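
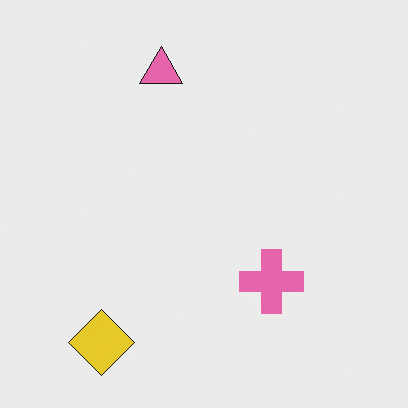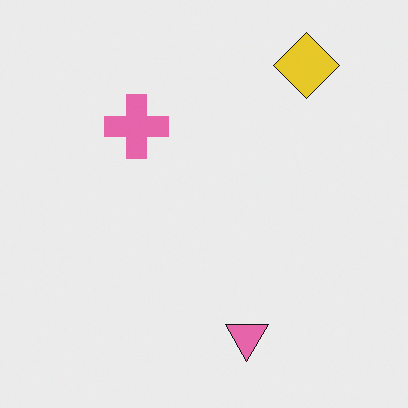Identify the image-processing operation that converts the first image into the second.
This is the original image rotated 180°.

The yellow diamond sits in the bottom-left of the first image and the top-right of the second — consistent with a whole-image 180° rotation.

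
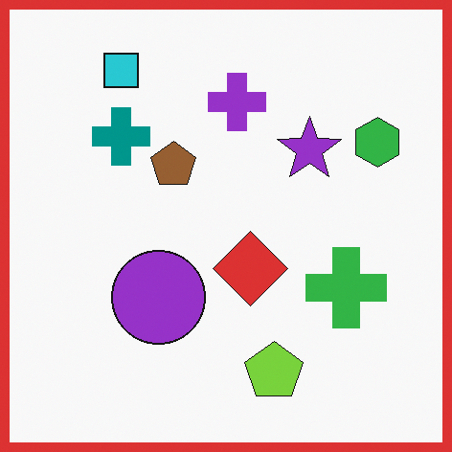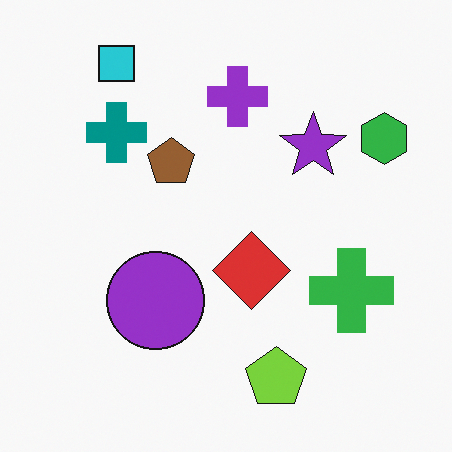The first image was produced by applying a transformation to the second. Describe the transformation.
The first image is the second framed with a red border.

A solid red frame runs around the edge of the first image, with the content slightly shrunk inside it.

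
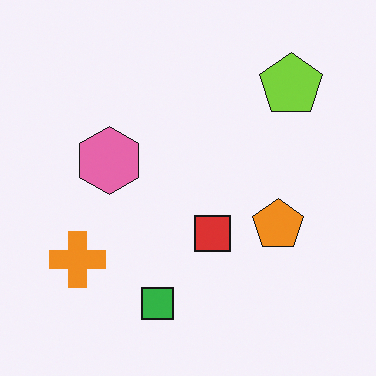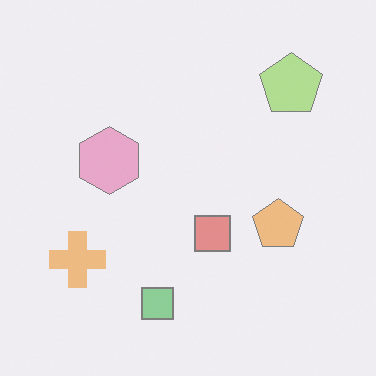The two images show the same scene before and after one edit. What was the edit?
This is the original image washed out (contrast reduced).

Tones are pushed toward mid-grey across the whole image — a global contrast change.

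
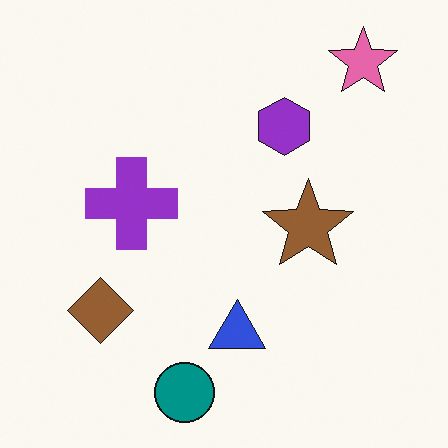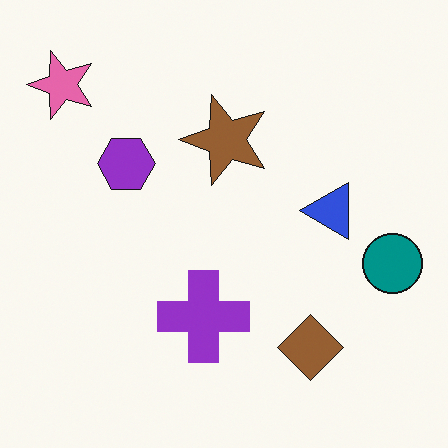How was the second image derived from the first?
The transformation is: rotated 90° counter-clockwise.

The pink star sits in the top-right of the first image and the top-left of the second — consistent with a whole-image 90° counter-clockwise rotation.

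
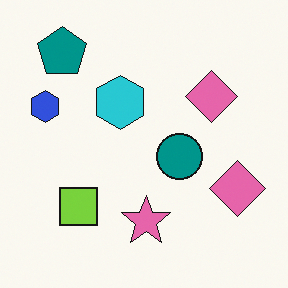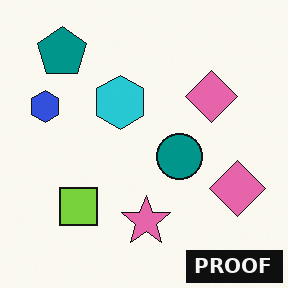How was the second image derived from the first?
The image was watermarked with the text "PROOF" in the lower-right corner.

A dark label reading "PROOF" appears in the lower-right corner.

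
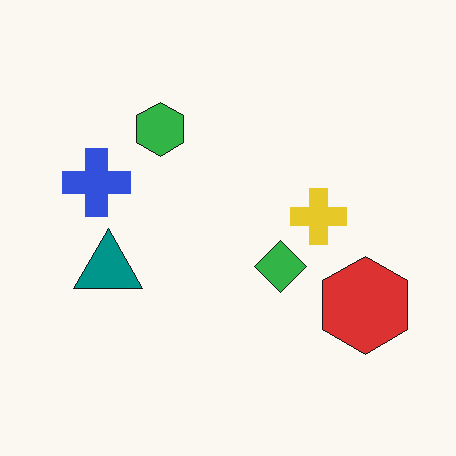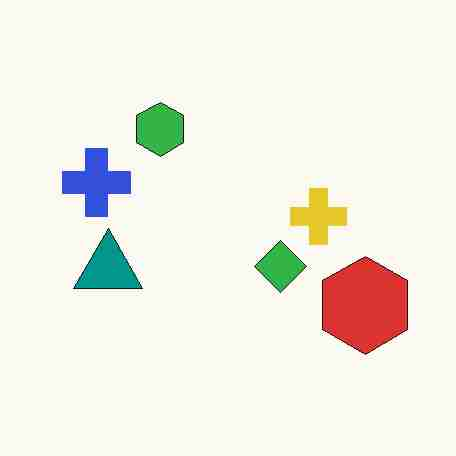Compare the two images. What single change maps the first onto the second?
This is the original image heavily JPEG-compressed with obvious blocking artifacts.

Blocky 8×8 compression artifacts appear around shape edges and the flat background shows ringing — characteristic JPEG degradation.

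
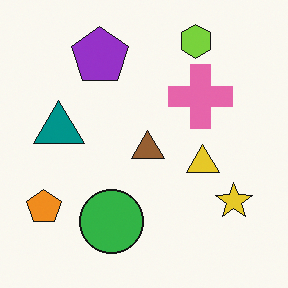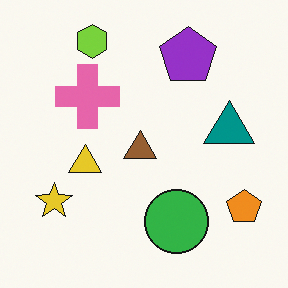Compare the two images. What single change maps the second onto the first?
The transformation is: flipped horizontally (left ↔ right).

The orange pentagon is in the bottom-right of the second image and the bottom-left of the first — shapes on opposite sides of the vertical midline have swapped in a mirror flip.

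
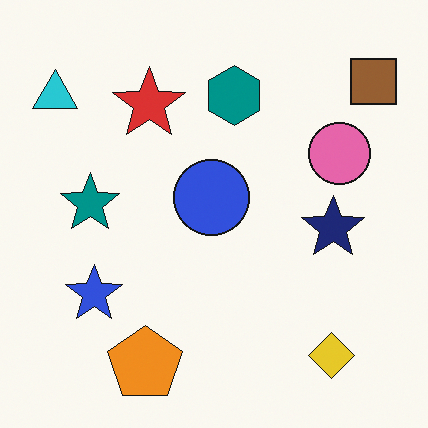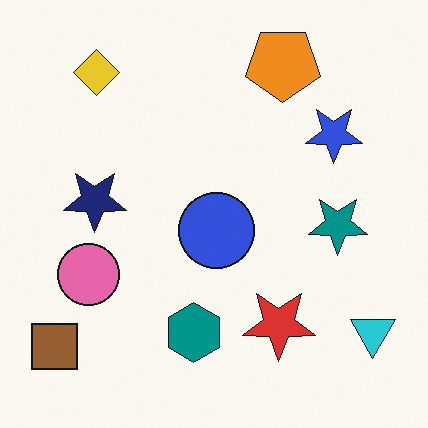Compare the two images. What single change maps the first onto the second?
The second image is the first rotated 180°.

The brown square sits in the top-right of the first image and the bottom-left of the second — consistent with a whole-image 180° rotation.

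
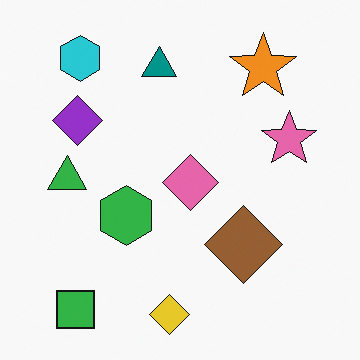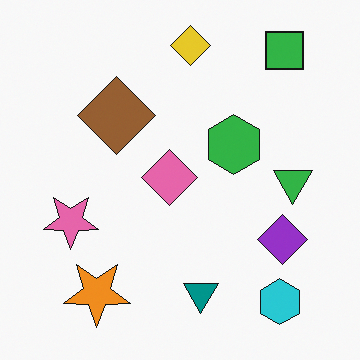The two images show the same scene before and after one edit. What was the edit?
This is the original image rotated 180°.

The green square sits in the bottom-left of the first image and the top-right of the second — consistent with a whole-image 180° rotation.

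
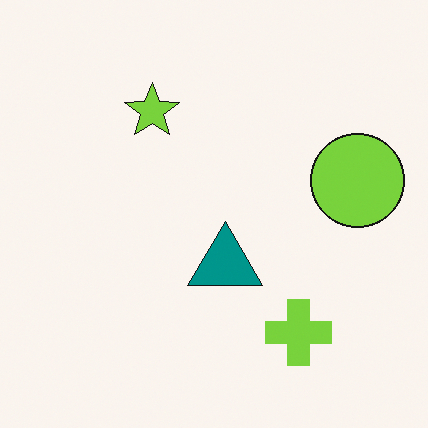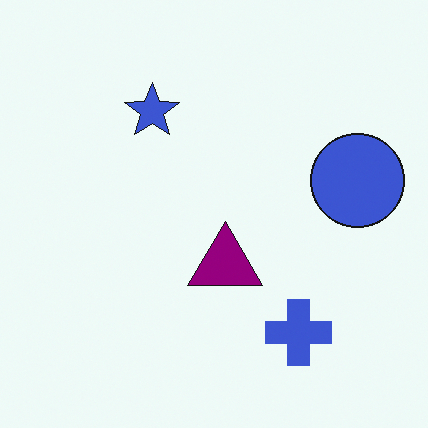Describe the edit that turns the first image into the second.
The transformation is: hue-shifted by a moderate amount.

Every shape's color has rotated by the same amount around the hue wheel — a uniform hue shift.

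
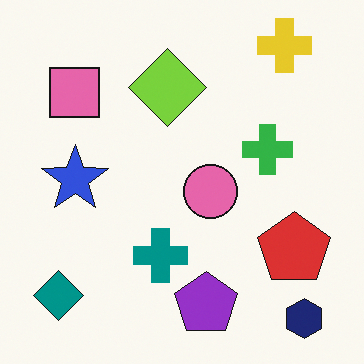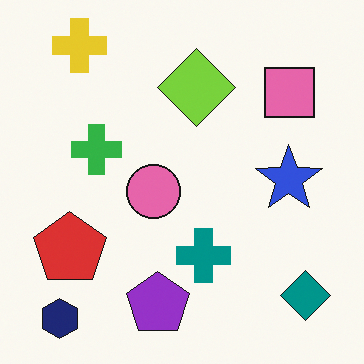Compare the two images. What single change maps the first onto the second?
The transformation is: flipped horizontally (left ↔ right).

The teal diamond is in the bottom-left of the first image and the bottom-right of the second — shapes on opposite sides of the vertical midline have swapped in a mirror flip.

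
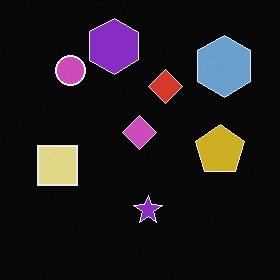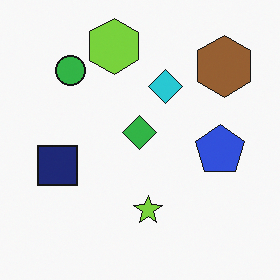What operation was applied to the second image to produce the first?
The transformation is: color-inverted (negative).

The light background has become dark and every shape's color is its complement — a photographic negative.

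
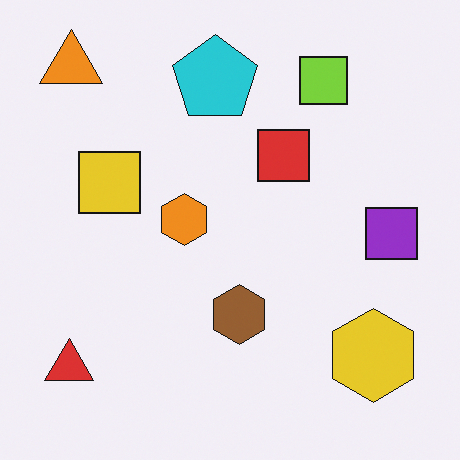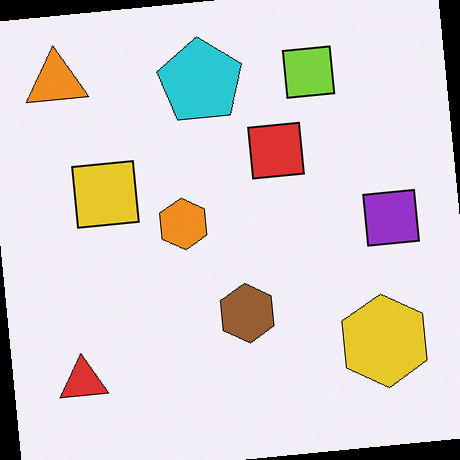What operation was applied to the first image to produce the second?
Rotated counter-clockwise by a small amount.

Every shape is tilted by the same angle and the image corners show triangular fill wedges — a whole-image rotation by a non-right angle.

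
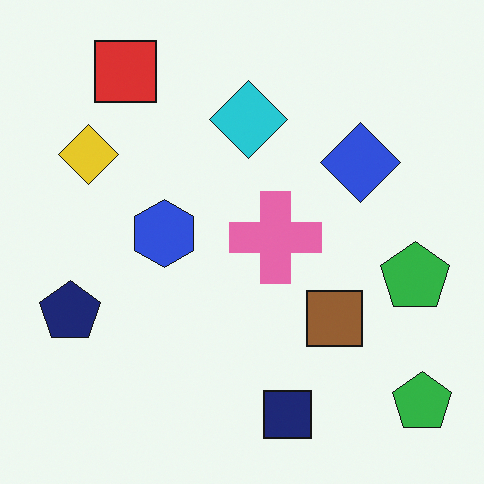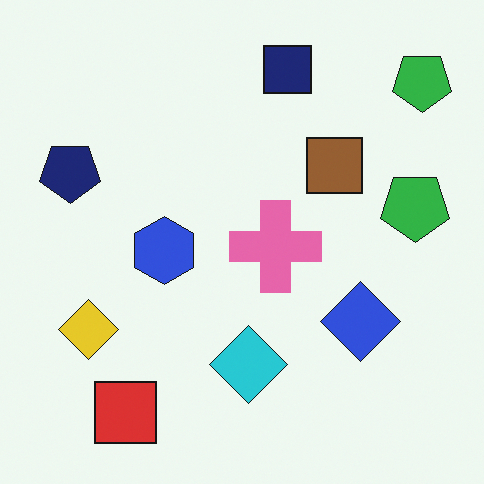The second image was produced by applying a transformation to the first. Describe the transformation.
This is the original image flipped vertically (top ↔ bottom).

The navy square is in the bottom of the first image and the top of the second — shapes on opposite sides of the horizontal midline have swapped in a mirror flip.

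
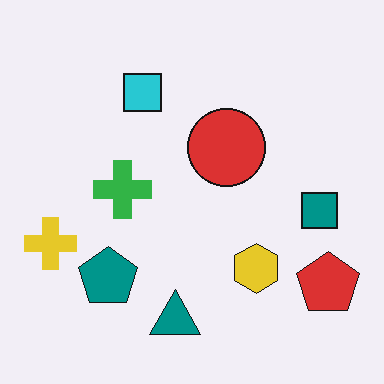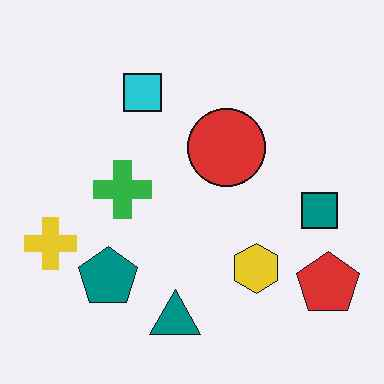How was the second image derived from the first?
The image was JPEG-compressed with visible artifacts.

Blocky 8×8 compression artifacts appear around shape edges and the flat background shows ringing — characteristic JPEG degradation.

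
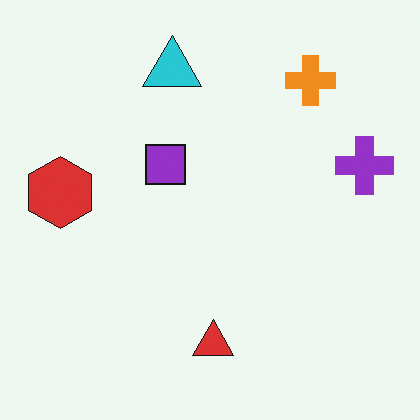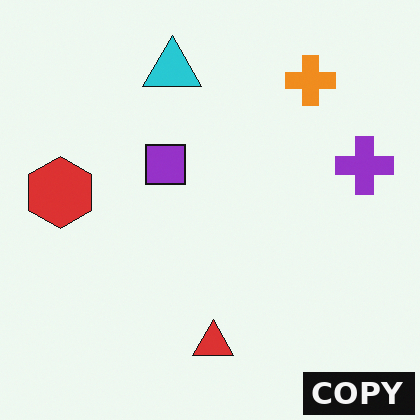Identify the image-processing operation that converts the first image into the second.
The second image is the first watermarked with the text "COPY" in the lower-right corner.

A dark label reading "COPY" appears in the lower-right corner.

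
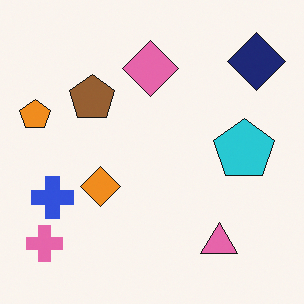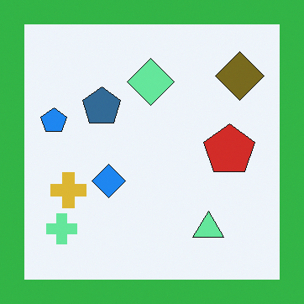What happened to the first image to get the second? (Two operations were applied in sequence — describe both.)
Hue-shifted through roughly half the color wheel, then framed with a green border.

Every shape's color has rotated by the same amount around the hue wheel — a uniform hue shift. A solid green frame runs around the edge of the second image, with the content slightly shrunk inside it.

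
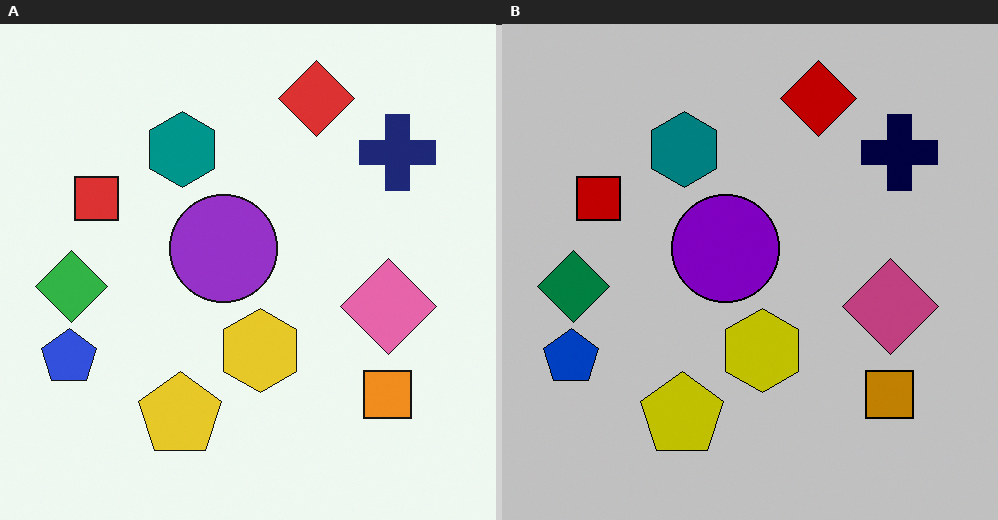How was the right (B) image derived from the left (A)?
The image was aggressively posterized.

Each flat color has snapped to a coarser quantized level — most visibly, the near-white background has dropped to a flat grey.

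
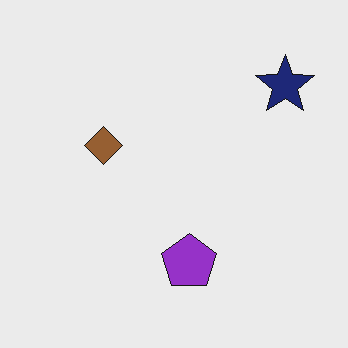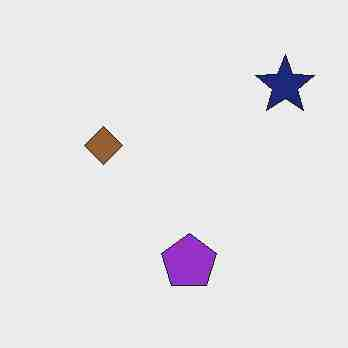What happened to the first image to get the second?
Heavily JPEG-compressed with obvious blocking artifacts.

Blocky 8×8 compression artifacts appear around shape edges and the flat background shows ringing — characteristic JPEG degradation.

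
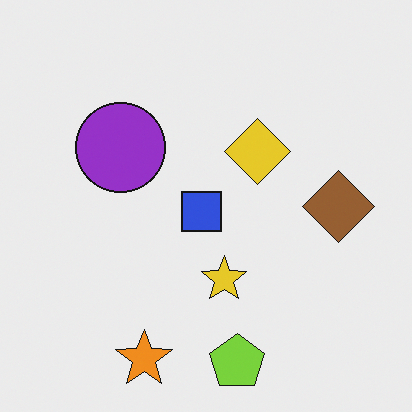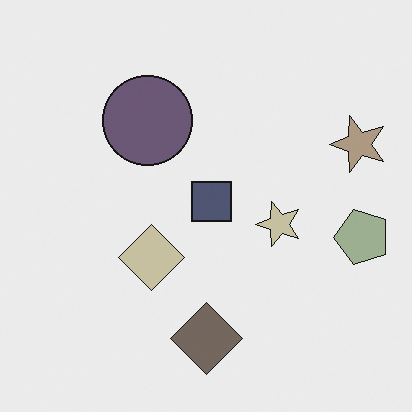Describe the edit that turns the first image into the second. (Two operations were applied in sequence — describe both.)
The image was made much more muted (saturation change), then transposed (reflected across the top-left ↔ bottom-right diagonal).

All colors are more muted and greyish — a global saturation change. Shapes have swapped their row and column positions — what was in the top-right is now in the bottom-left — a diagonal reflection.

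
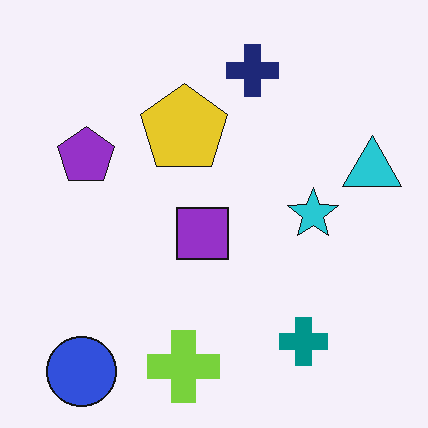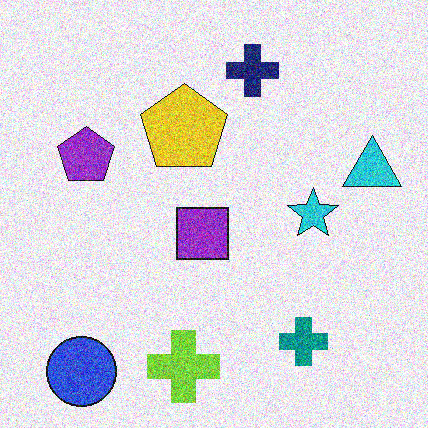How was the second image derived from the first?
Degraded with heavy additive noise.

Random speckle covers the whole image, including the flat background.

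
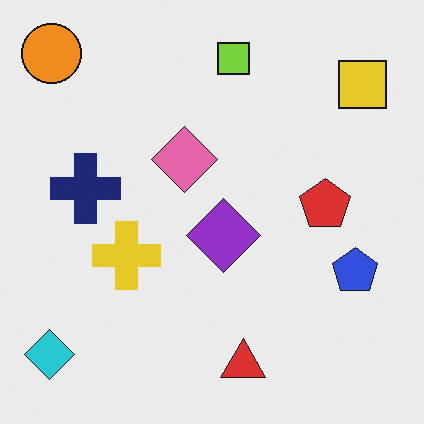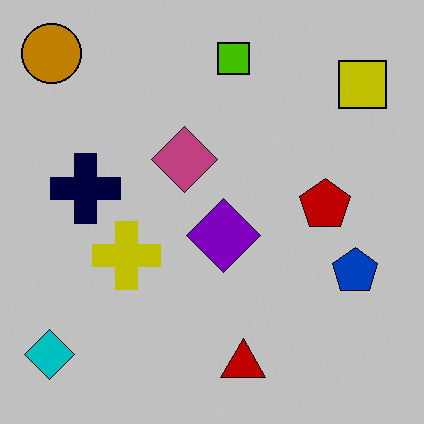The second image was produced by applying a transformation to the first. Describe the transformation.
The transformation is: heavily posterized to just a handful of flat colors.

Each flat color has snapped to a coarser quantized level — most visibly, the near-white background has dropped to a flat grey.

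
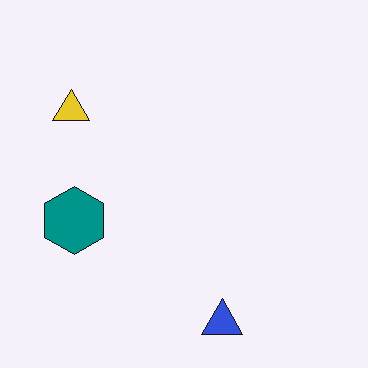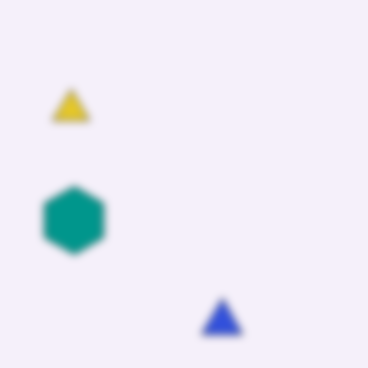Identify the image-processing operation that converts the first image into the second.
Moderately blurred.

Shape edges and outlines are uniformly softened across the whole image.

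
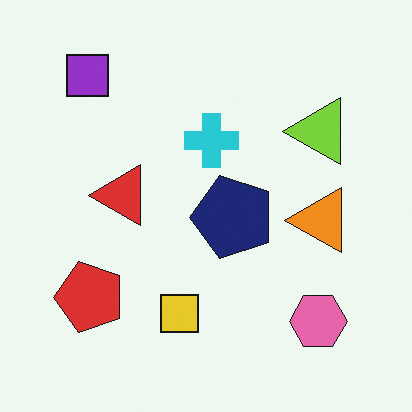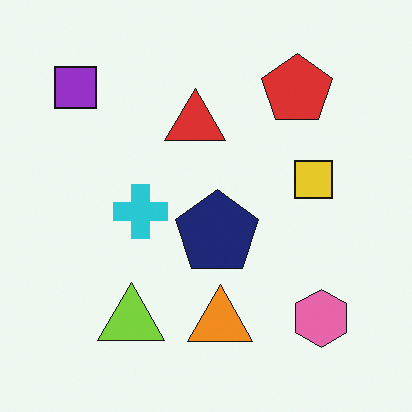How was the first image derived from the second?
Transposed (reflected across the top-left ↔ bottom-right diagonal).

Shapes have swapped their row and column positions — what was in the top-right is now in the bottom-left — a diagonal reflection.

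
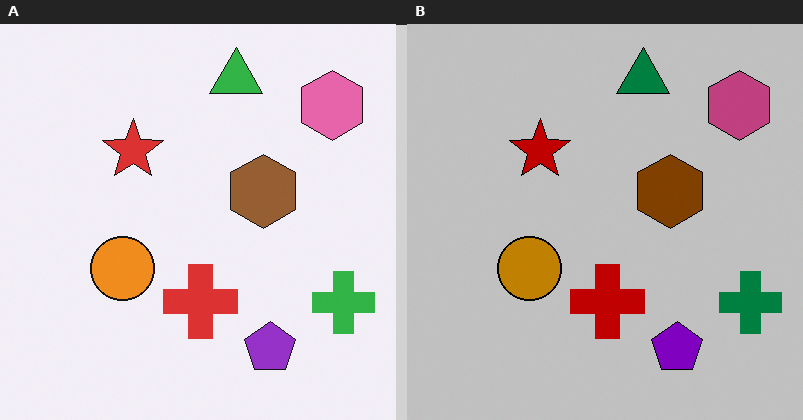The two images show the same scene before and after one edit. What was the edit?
The transformation is: heavily posterized to just a handful of flat colors.

Each flat color has snapped to a coarser quantized level — most visibly, the near-white background has dropped to a flat grey.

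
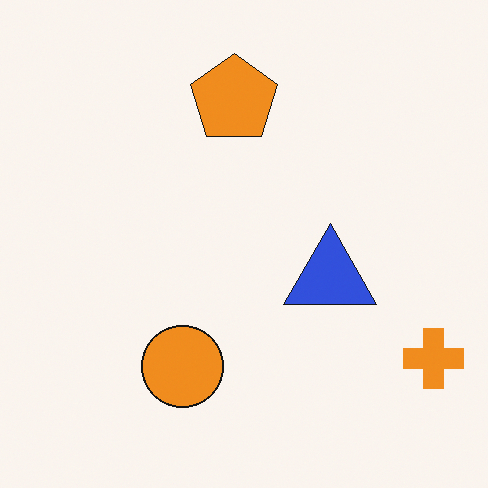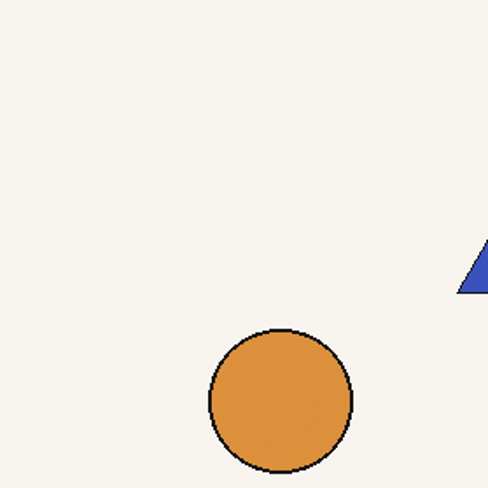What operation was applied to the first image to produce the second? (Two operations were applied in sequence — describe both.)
The second image is the first cropped tightly and scaled back up, then slightly desaturated.

The visible shapes are larger and the field of view is narrower; shapes near the original edges may be partly or wholly outside the frame — a crop-and-rescale. All colors are more muted and greyish — a global saturation change.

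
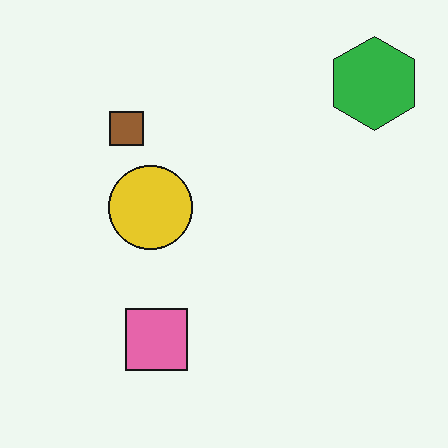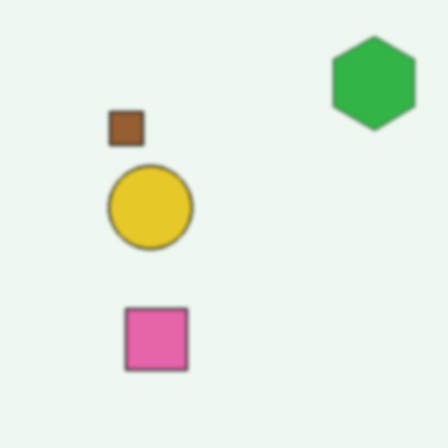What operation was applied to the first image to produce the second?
The transformation is: slightly softened.

Shape edges and outlines are uniformly softened across the whole image.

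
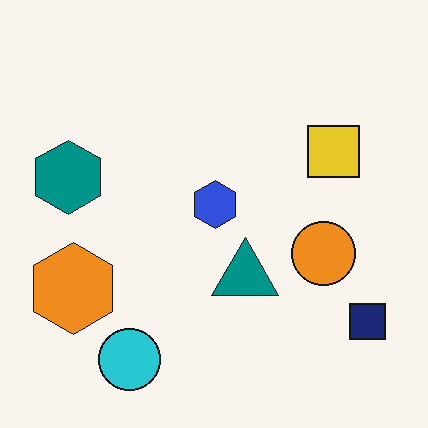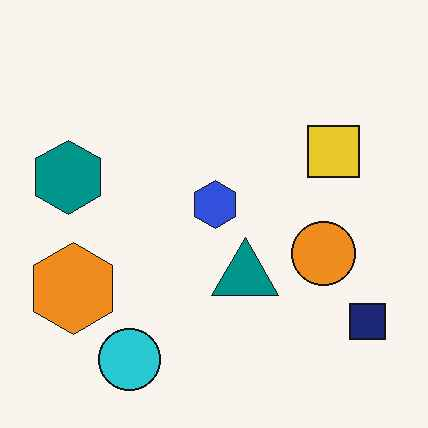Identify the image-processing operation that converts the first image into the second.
The second image is the first JPEG-compressed with visible artifacts.

Blocky 8×8 compression artifacts appear around shape edges and the flat background shows ringing — characteristic JPEG degradation.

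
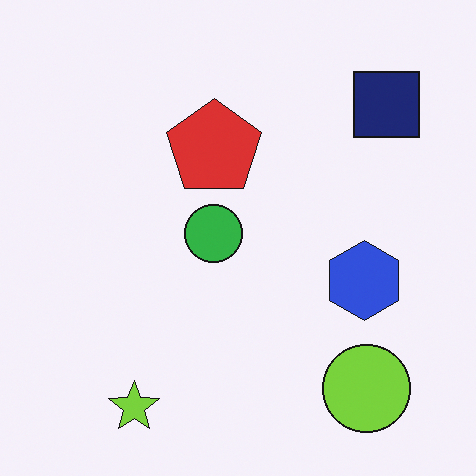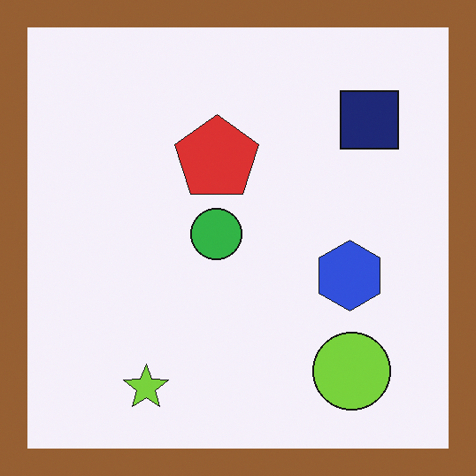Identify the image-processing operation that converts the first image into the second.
Framed with a brown border.

A solid brown frame runs around the edge of the second image, with the content slightly shrunk inside it.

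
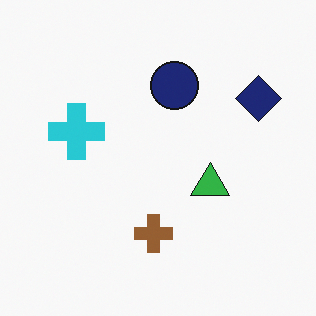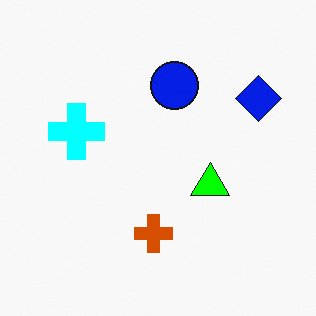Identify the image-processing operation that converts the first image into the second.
It was heavily oversaturated.

All colors are more vivid — a global saturation change.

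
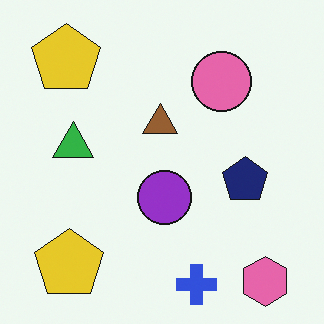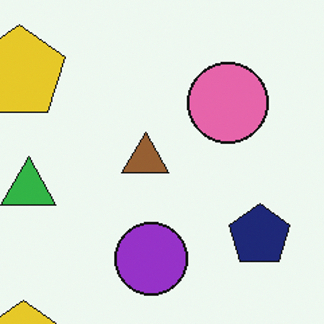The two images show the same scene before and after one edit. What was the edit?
The transformation is: cropped slightly and scaled back up.

The visible shapes are larger and the field of view is narrower; shapes near the original edges may be partly or wholly outside the frame — a crop-and-rescale.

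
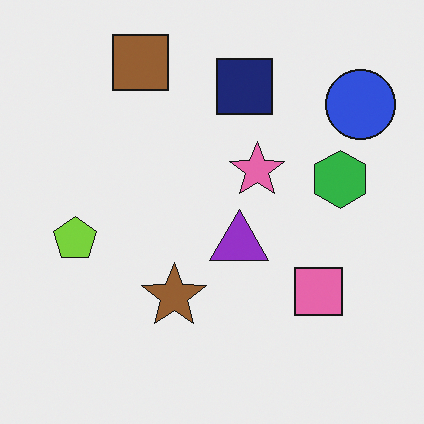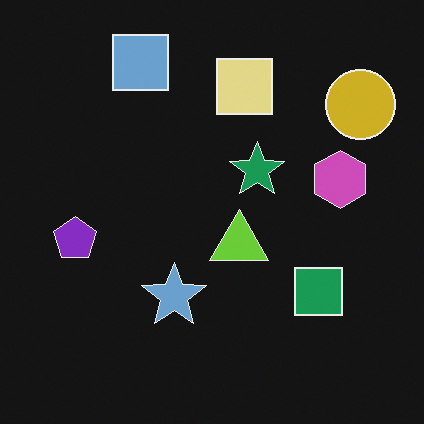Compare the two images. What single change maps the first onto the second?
Color-inverted (negative).

The light background has become dark and every shape's color is its complement — a photographic negative.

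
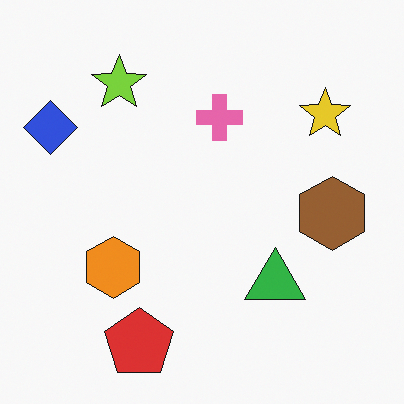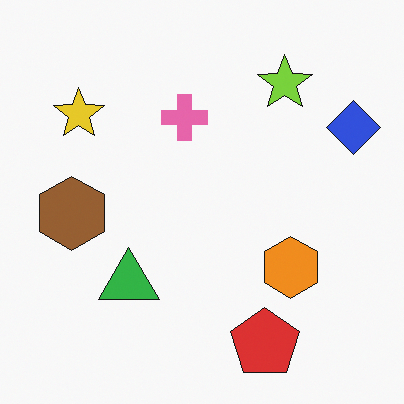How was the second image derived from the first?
It was flipped horizontally (left ↔ right).

The blue diamond is in the top-left of the first image and the top-right of the second — shapes on opposite sides of the vertical midline have swapped in a mirror flip.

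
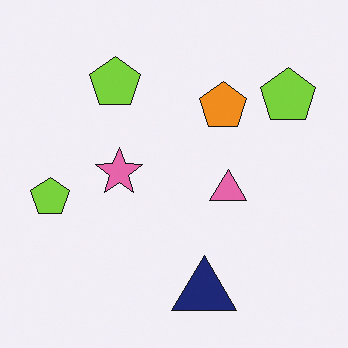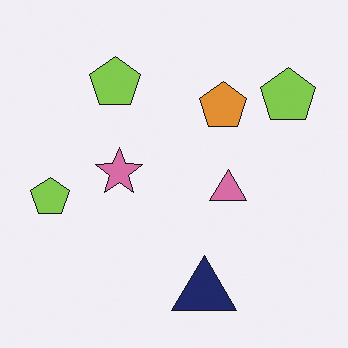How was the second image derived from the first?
The image was slightly desaturated.

All colors are more muted and greyish — a global saturation change.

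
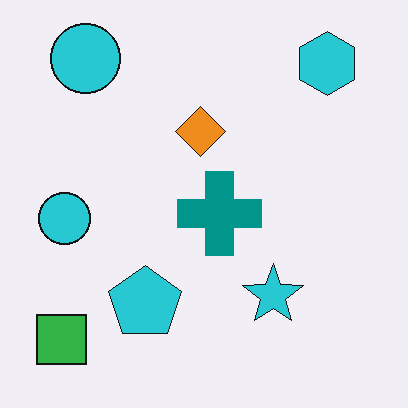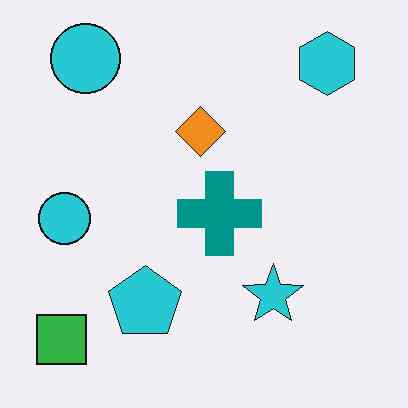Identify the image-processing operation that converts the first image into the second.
It was given moderate JPEG compression.

Blocky 8×8 compression artifacts appear around shape edges and the flat background shows ringing — characteristic JPEG degradation.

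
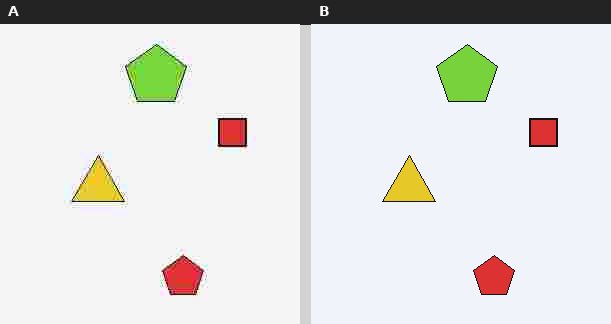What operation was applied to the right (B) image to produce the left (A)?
The left (A) image is the right (B) degraded with heavy JPEG compression.

Blocky 8×8 compression artifacts appear around shape edges and the flat background shows ringing — characteristic JPEG degradation.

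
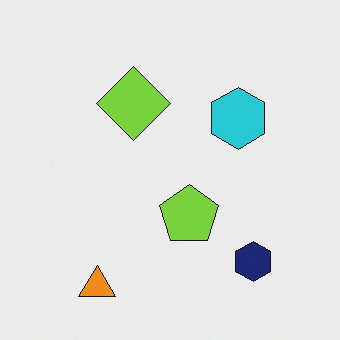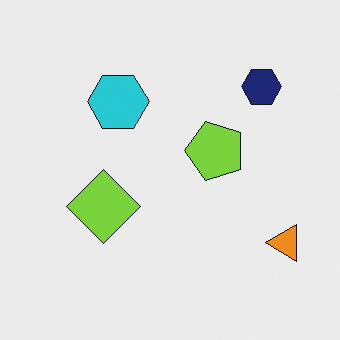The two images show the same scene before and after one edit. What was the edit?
This is the original image rotated 90° counter-clockwise.

The orange triangle sits in the bottom-left of the first image and the bottom-right of the second — consistent with a whole-image 90° counter-clockwise rotation.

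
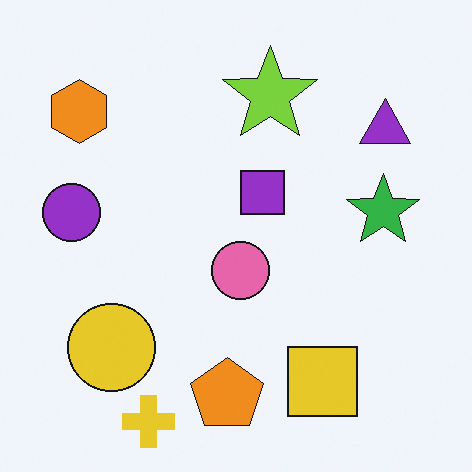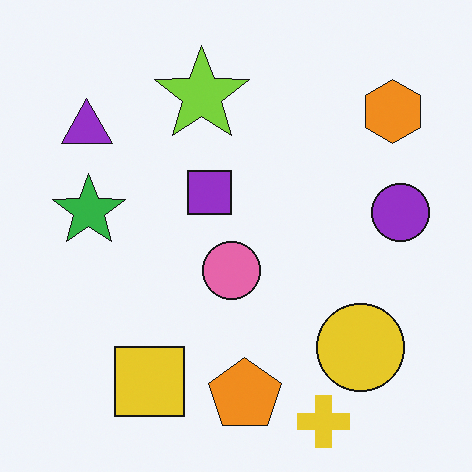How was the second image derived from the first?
This is the original image flipped horizontally (left ↔ right).

The purple circle is in the left of the first image and the right of the second — shapes on opposite sides of the vertical midline have swapped in a mirror flip.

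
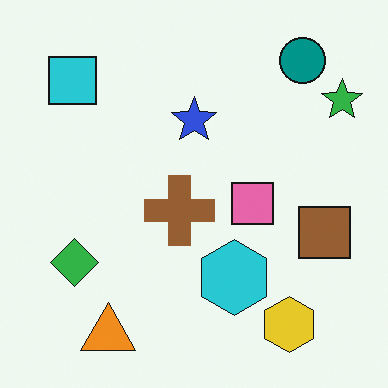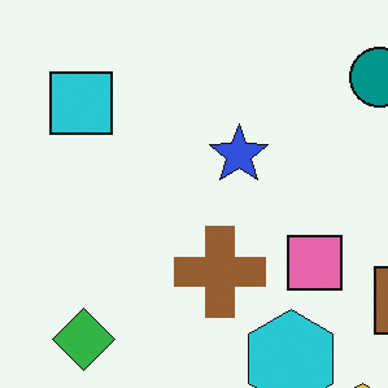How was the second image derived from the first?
Cropped slightly and scaled back up.

The visible shapes are larger and the field of view is narrower; shapes near the original edges may be partly or wholly outside the frame — a crop-and-rescale.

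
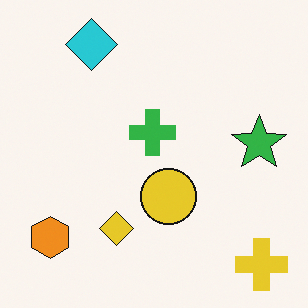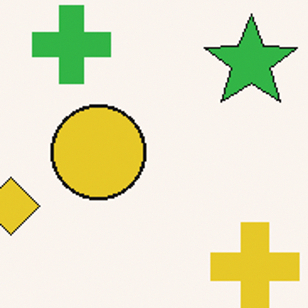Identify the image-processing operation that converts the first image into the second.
Cropped tightly and scaled back up.

The visible shapes are larger and the field of view is narrower; shapes near the original edges may be partly or wholly outside the frame — a crop-and-rescale.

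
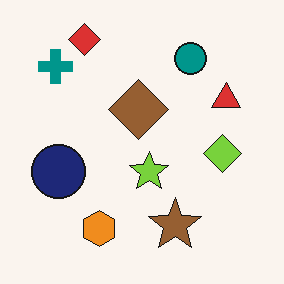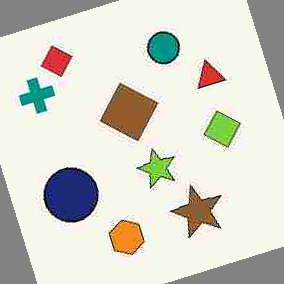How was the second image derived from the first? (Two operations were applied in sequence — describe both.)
The second image is the first degraded with heavy JPEG compression, then rotated counter-clockwise by a moderate amount.

Blocky 8×8 compression artifacts appear around shape edges and the flat background shows ringing — characteristic JPEG degradation. Every shape is tilted by the same angle and the image corners show triangular fill wedges — a whole-image rotation by a non-right angle.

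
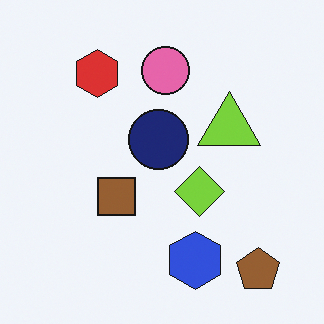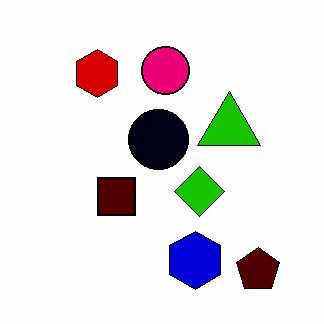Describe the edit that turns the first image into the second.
The second image is the first given much higher contrast.

Tones are pushed away from mid-grey across the whole image — a global contrast change.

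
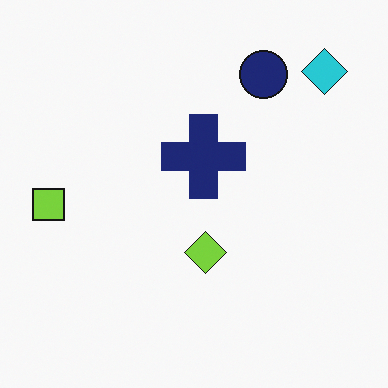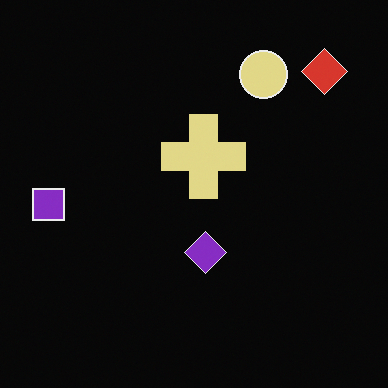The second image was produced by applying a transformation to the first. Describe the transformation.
The second image is the first color-inverted (negative).

The light background has become dark and every shape's color is its complement — a photographic negative.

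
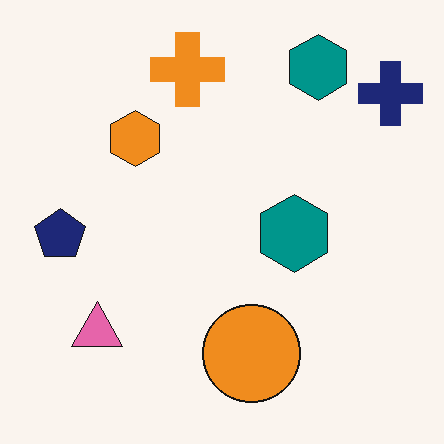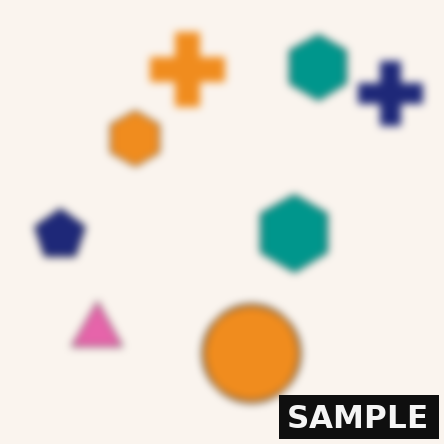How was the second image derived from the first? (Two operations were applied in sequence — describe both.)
The image was moderately blurred, then watermarked with the text "SAMPLE" in the lower-right corner.

Shape edges and outlines are uniformly softened across the whole image. A dark label reading "SAMPLE" appears in the lower-right corner.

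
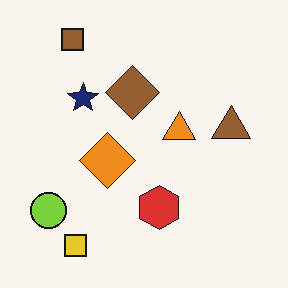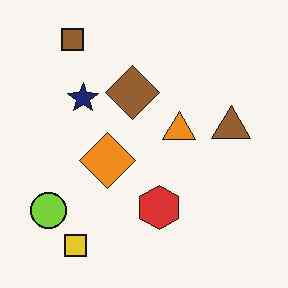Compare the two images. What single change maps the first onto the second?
The second image is the first JPEG-compressed with visible artifacts.

Blocky 8×8 compression artifacts appear around shape edges and the flat background shows ringing — characteristic JPEG degradation.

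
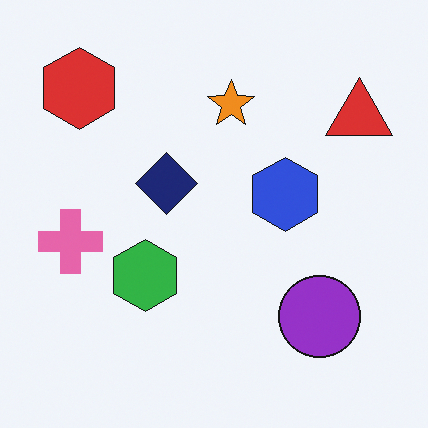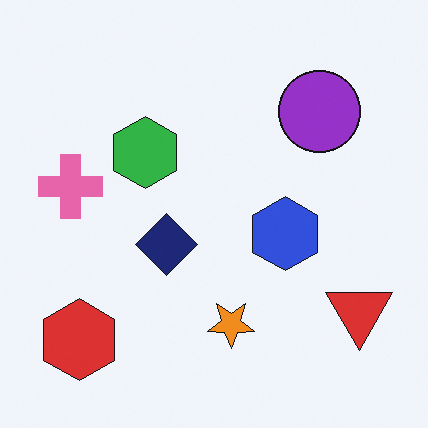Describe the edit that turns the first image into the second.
The image was flipped vertically (top ↔ bottom).

The red hexagon is in the top-left of the first image and the bottom-left of the second — shapes on opposite sides of the horizontal midline have swapped in a mirror flip.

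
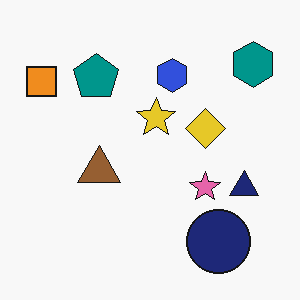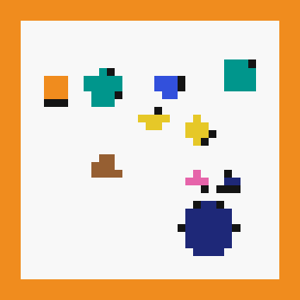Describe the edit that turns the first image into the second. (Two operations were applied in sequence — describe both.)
The second image is the first heavily pixelated into large blocks, then framed with a orange border.

Shapes are reduced to large square blocks; fine edges and outlines are lost — a downscale-then-upscale (mosaic) effect. A solid orange frame runs around the edge of the second image, with the content slightly shrunk inside it.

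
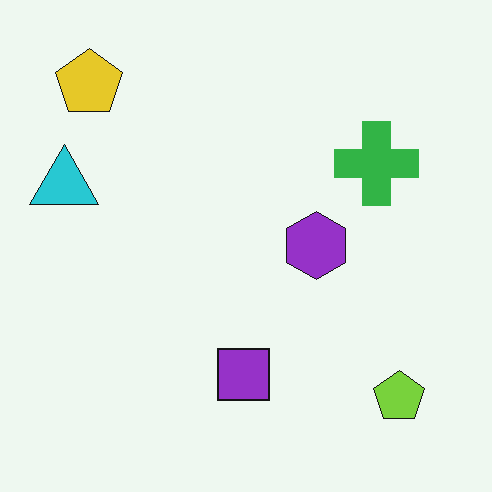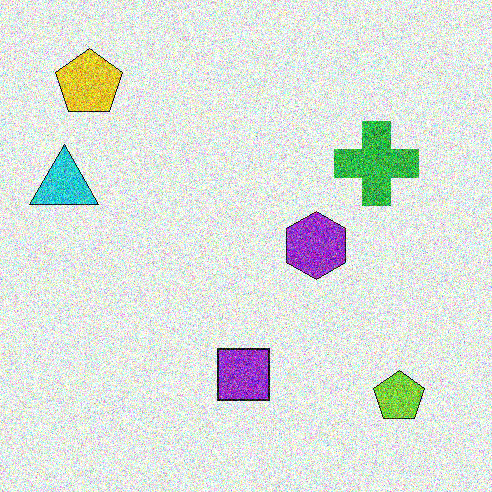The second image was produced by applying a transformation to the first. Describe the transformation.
It was degraded with heavy additive noise.

Random speckle covers the whole image, including the flat background.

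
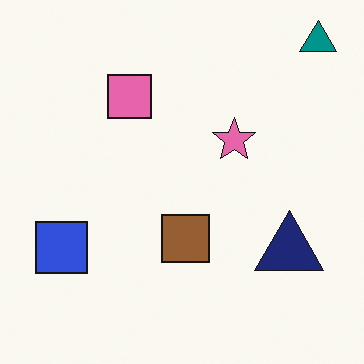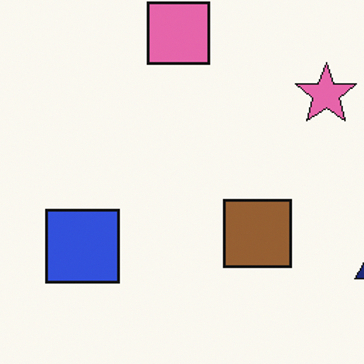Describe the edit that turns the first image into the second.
The image was cropped slightly and scaled back up.

The visible shapes are larger and the field of view is narrower; shapes near the original edges may be partly or wholly outside the frame — a crop-and-rescale.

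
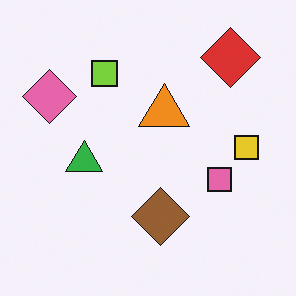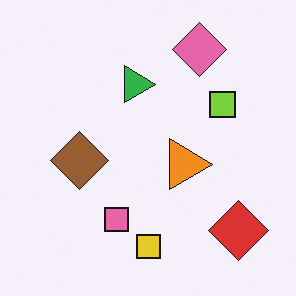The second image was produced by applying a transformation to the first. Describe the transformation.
This is the original image rotated 90° clockwise.

The red diamond sits in the top-right of the first image and the bottom-right of the second — consistent with a whole-image 90° clockwise rotation.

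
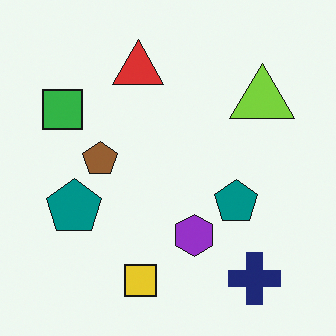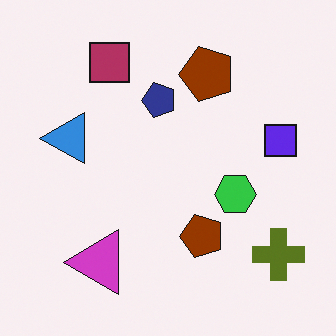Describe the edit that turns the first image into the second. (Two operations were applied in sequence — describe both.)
Hue-shifted through roughly half the color wheel, then transposed (reflected across the top-left ↔ bottom-right diagonal).

Every shape's color has rotated by the same amount around the hue wheel — a uniform hue shift. Shapes have swapped their row and column positions — what was in the top-right is now in the bottom-left — a diagonal reflection.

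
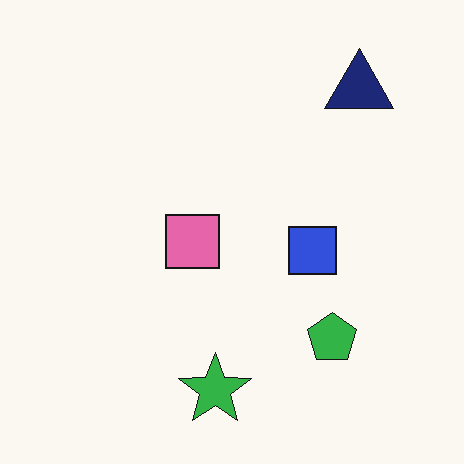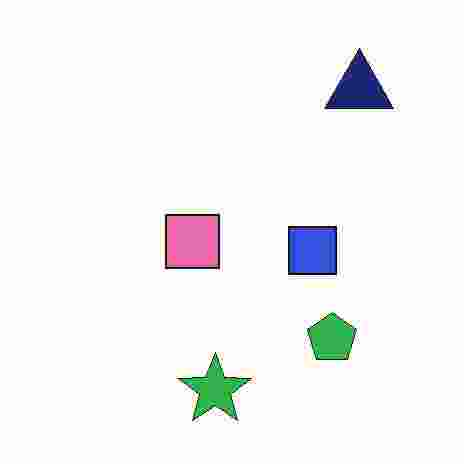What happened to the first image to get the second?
The image was heavily JPEG-compressed with obvious blocking artifacts.

Blocky 8×8 compression artifacts appear around shape edges and the flat background shows ringing — characteristic JPEG degradation.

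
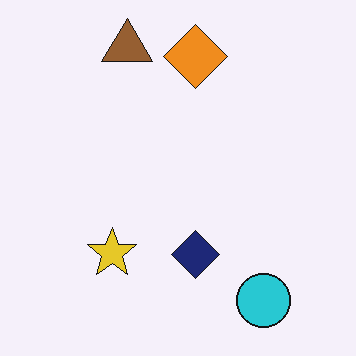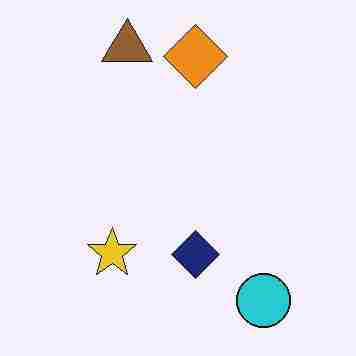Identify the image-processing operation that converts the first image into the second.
It was degraded with heavy JPEG compression.

Blocky 8×8 compression artifacts appear around shape edges and the flat background shows ringing — characteristic JPEG degradation.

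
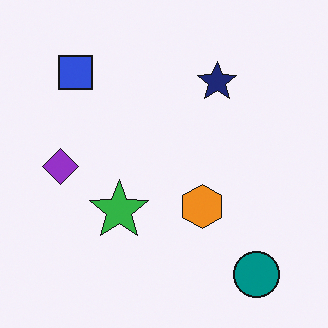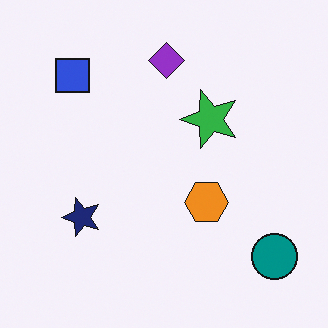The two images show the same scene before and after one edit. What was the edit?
Transposed (reflected across the top-left ↔ bottom-right diagonal).

Shapes have swapped their row and column positions — what was in the top-right is now in the bottom-left — a diagonal reflection.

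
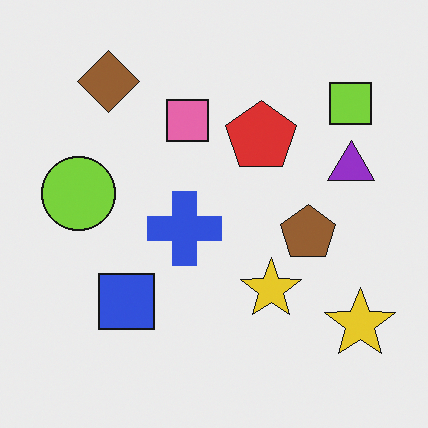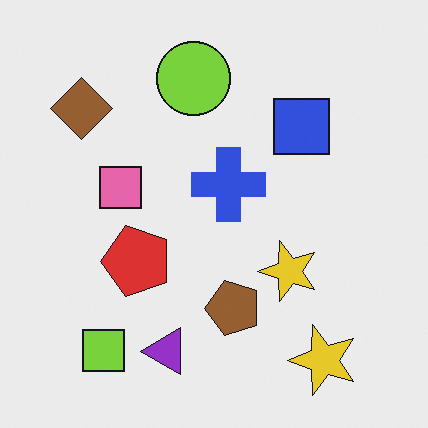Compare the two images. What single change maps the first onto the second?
The transformation is: transposed (reflected across the top-left ↔ bottom-right diagonal).

Shapes have swapped their row and column positions — what was in the top-right is now in the bottom-left — a diagonal reflection.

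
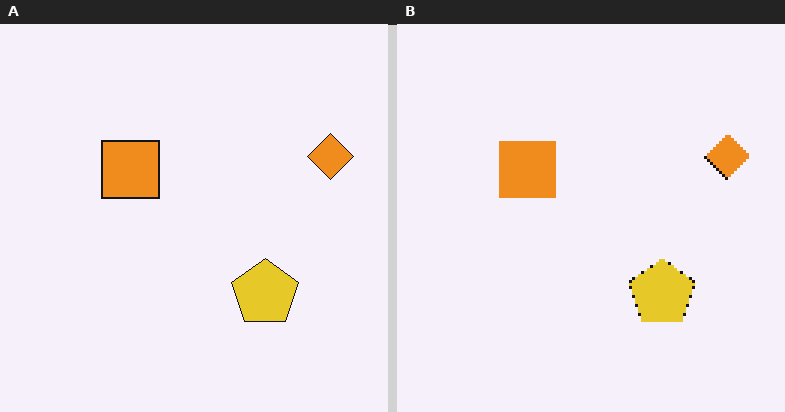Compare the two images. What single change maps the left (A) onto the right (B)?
The right (B) image is the left (A) lightly pixelated (a mild mosaic effect).

Shapes are reduced to large square blocks; fine edges and outlines are lost — a downscale-then-upscale (mosaic) effect.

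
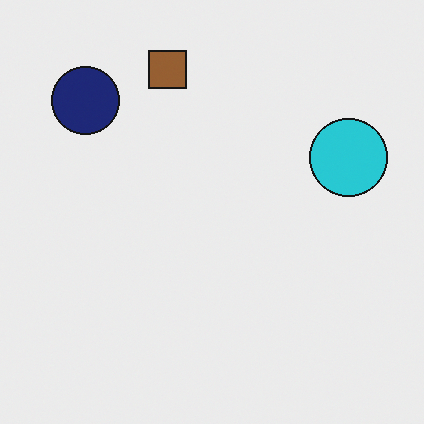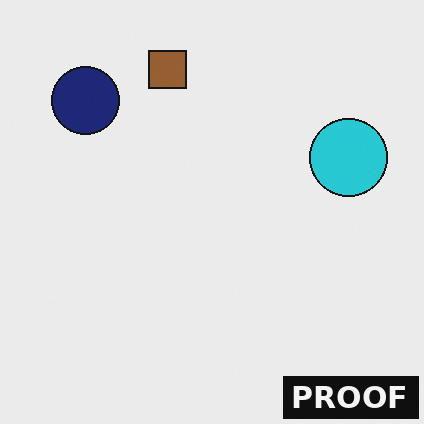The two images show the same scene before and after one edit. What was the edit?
Watermarked with the text "PROOF" in the lower-right corner.

A dark label reading "PROOF" appears in the lower-right corner.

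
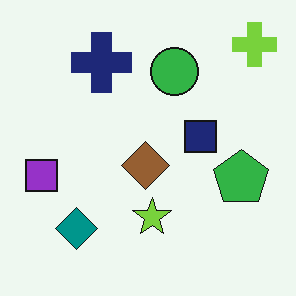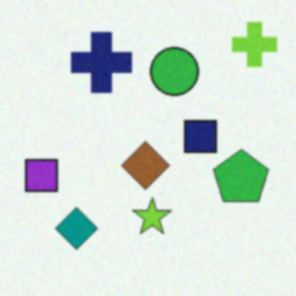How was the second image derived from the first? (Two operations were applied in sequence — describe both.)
It was degraded with a light layer of grain, then lightly blurred.

Random speckle covers the whole image, including the flat background. Shape edges and outlines are uniformly softened across the whole image.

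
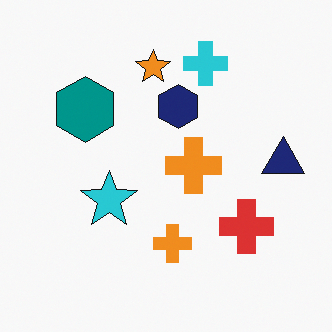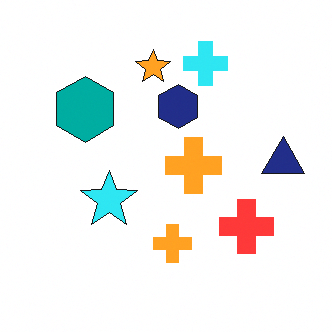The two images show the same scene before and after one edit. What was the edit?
Brightened a little.

Every pixel — background and shapes alike — is uniformly brightened.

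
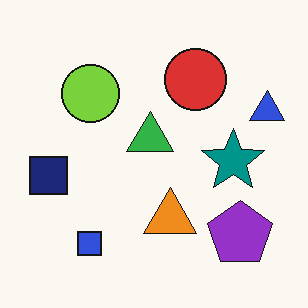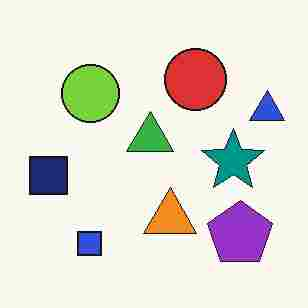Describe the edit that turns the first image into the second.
The transformation is: heavily JPEG-compressed with obvious blocking artifacts.

Blocky 8×8 compression artifacts appear around shape edges and the flat background shows ringing — characteristic JPEG degradation.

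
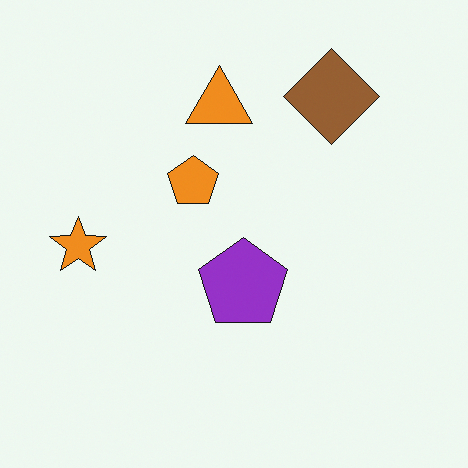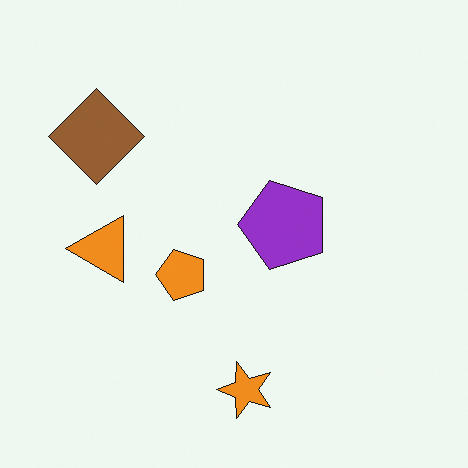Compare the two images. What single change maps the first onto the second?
The image was rotated 90° counter-clockwise.

The brown diamond sits in the top-right of the first image and the top-left of the second — consistent with a whole-image 90° counter-clockwise rotation.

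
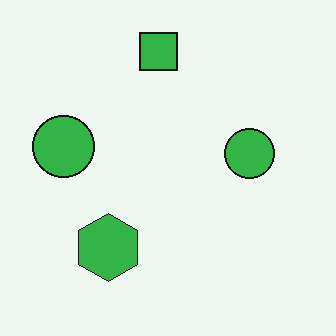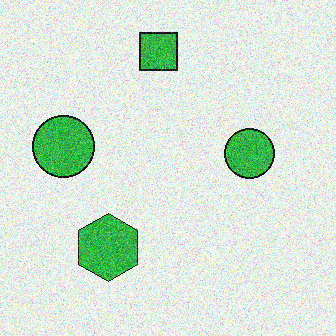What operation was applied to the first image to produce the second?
Degraded with a thick layer of grain.

Random speckle covers the whole image, including the flat background.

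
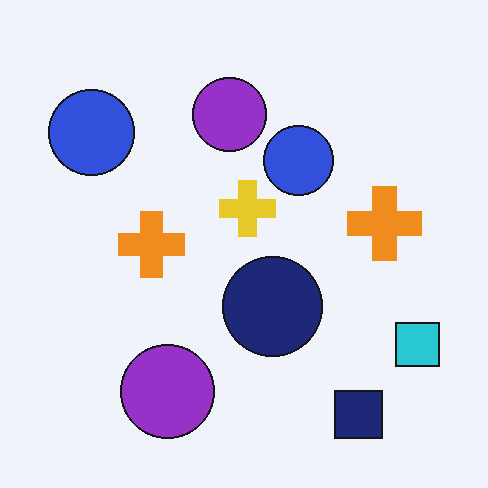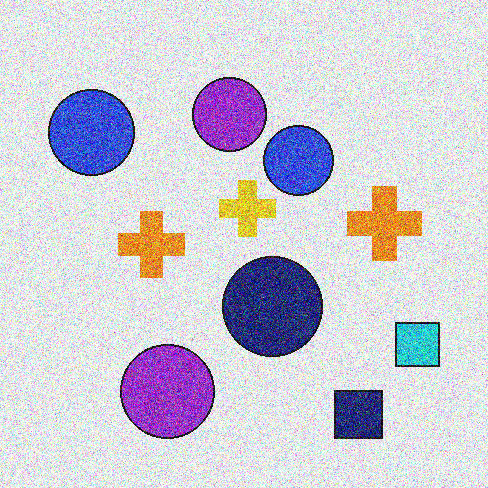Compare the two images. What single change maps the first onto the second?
Degraded with a thick layer of grain.

Random speckle covers the whole image, including the flat background.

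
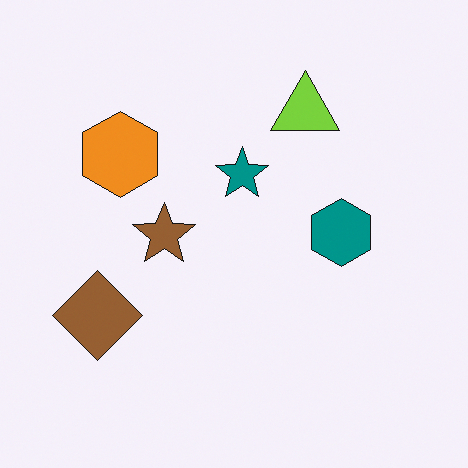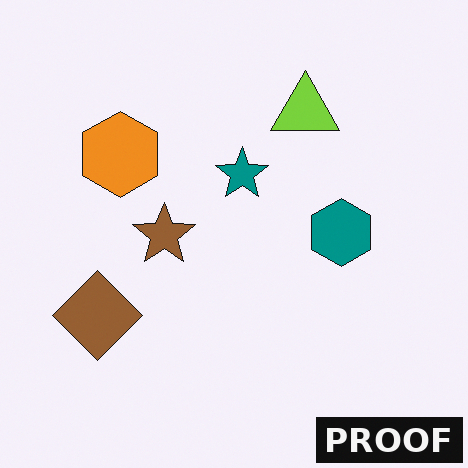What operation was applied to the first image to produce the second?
The second image is the first watermarked with the text "PROOF" in the lower-right corner.

A dark label reading "PROOF" appears in the lower-right corner.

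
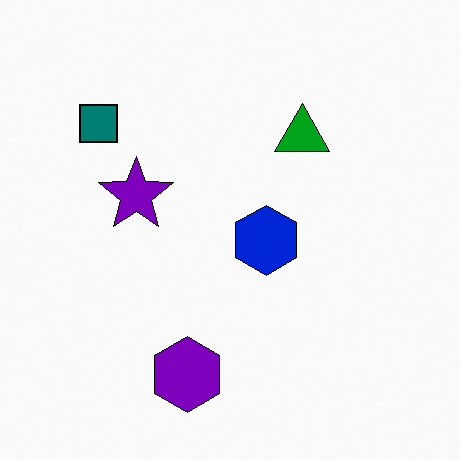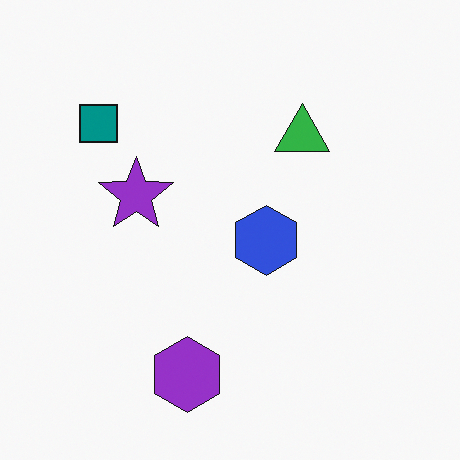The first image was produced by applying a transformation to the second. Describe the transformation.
Given slightly increased contrast.

Tones are pushed away from mid-grey across the whole image — a global contrast change.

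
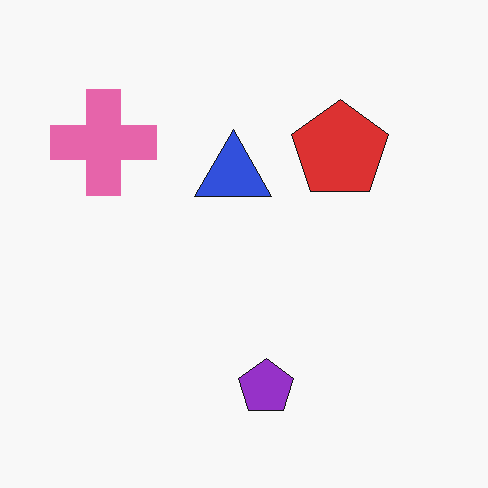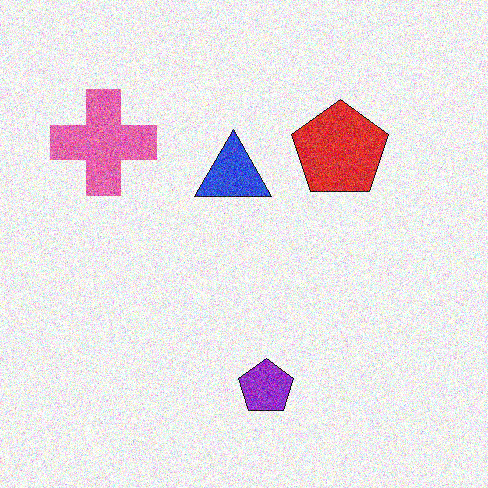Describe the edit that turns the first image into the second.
The second image is the first degraded with a thick layer of grain.

Random speckle covers the whole image, including the flat background.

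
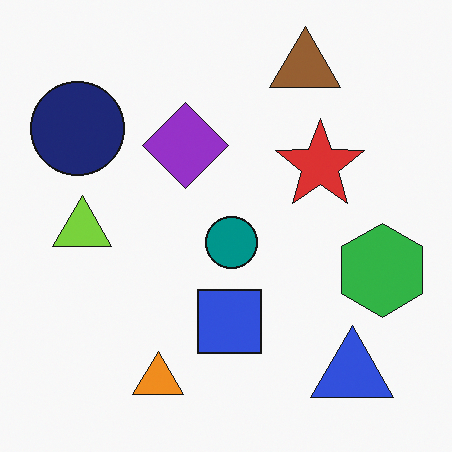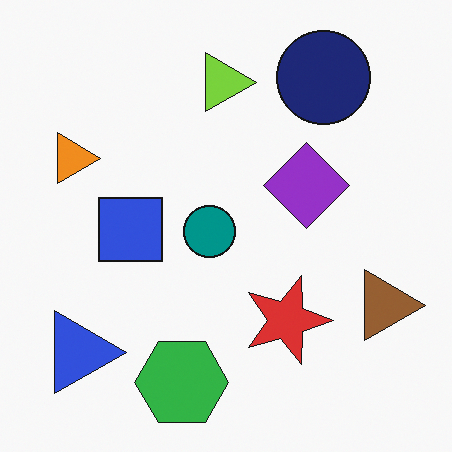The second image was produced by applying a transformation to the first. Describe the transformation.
The transformation is: rotated 90° clockwise.

The blue triangle sits in the bottom-right of the first image and the bottom-left of the second — consistent with a whole-image 90° clockwise rotation.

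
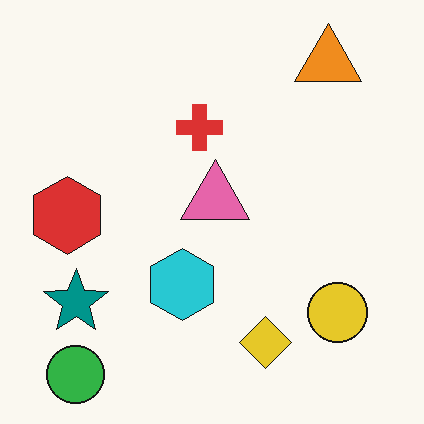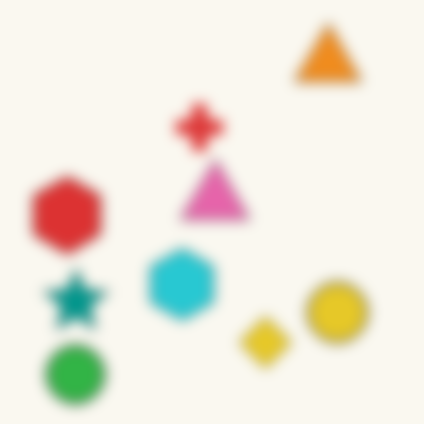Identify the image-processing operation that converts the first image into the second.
This is the original image strongly gaussian-blurred.

Shape edges and outlines are uniformly softened across the whole image.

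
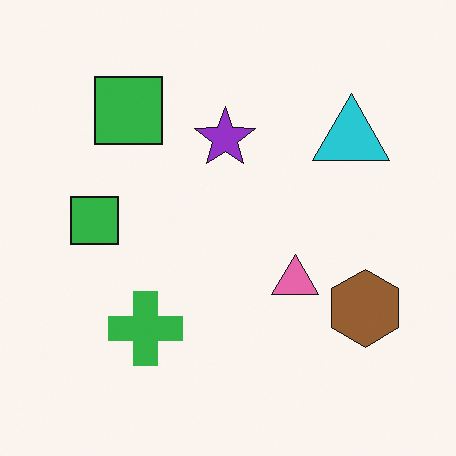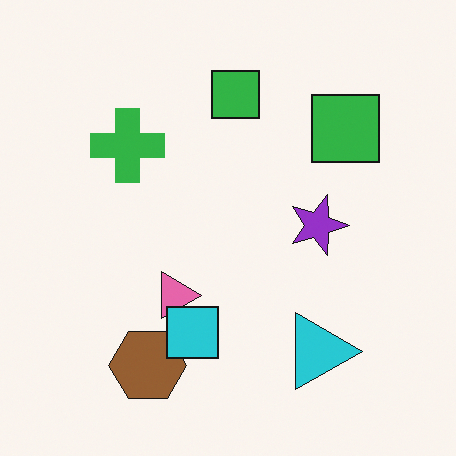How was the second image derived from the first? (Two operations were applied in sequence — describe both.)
This is the original image rotated 90° clockwise, then overlaid with an additional cyan square.

The brown hexagon sits in the bottom-right of the first image and the bottom-left of the second — consistent with a whole-image 90° clockwise rotation. A cyan square appears in the second image that is absent from the first.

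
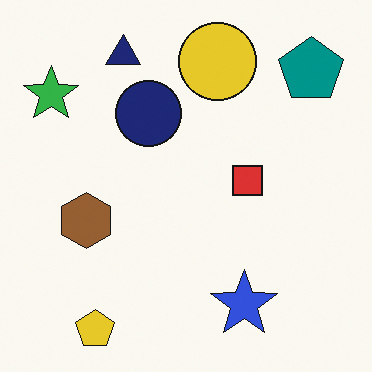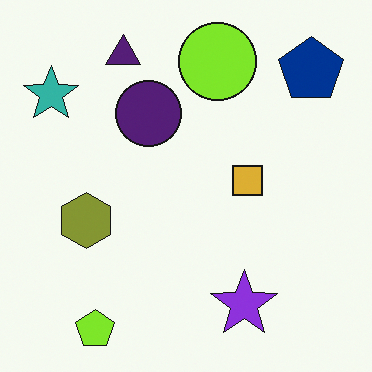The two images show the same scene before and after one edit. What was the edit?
The image was hue-shifted by a small amount.

Every shape's color has rotated by the same amount around the hue wheel — a uniform hue shift.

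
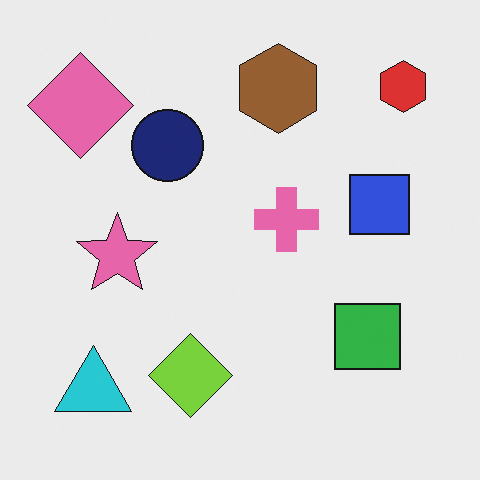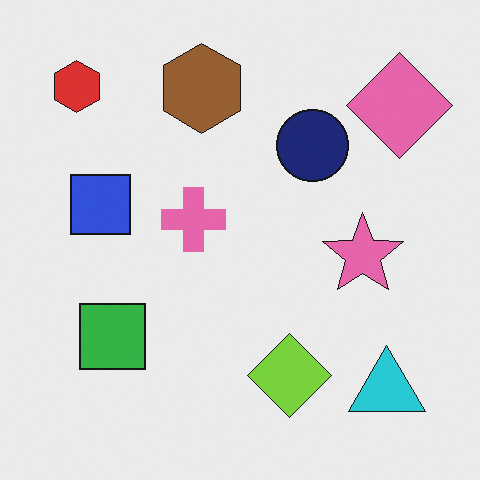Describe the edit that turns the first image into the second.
Flipped horizontally (left ↔ right).

The red hexagon is in the top-right of the first image and the top-left of the second — shapes on opposite sides of the vertical midline have swapped in a mirror flip.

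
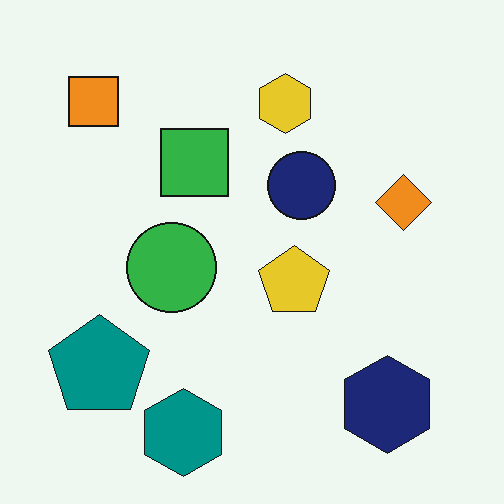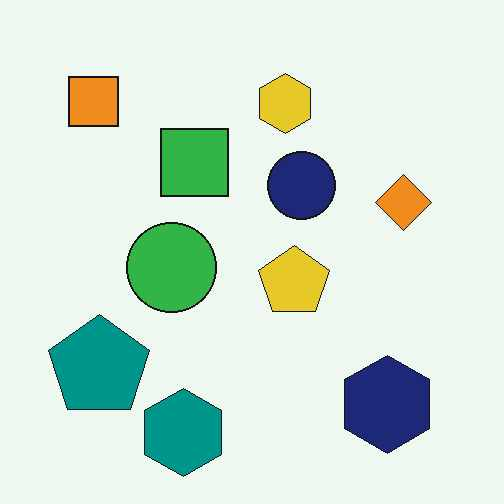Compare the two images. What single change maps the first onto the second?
The transformation is: given moderate JPEG compression.

Blocky 8×8 compression artifacts appear around shape edges and the flat background shows ringing — characteristic JPEG degradation.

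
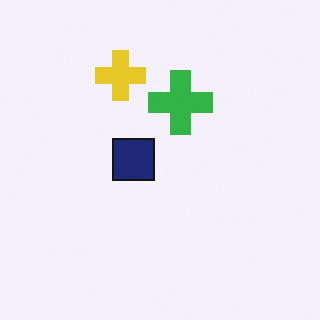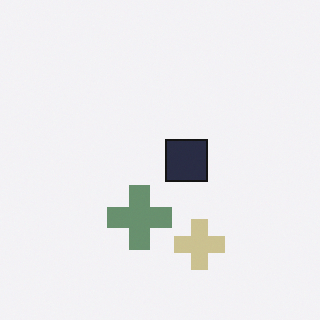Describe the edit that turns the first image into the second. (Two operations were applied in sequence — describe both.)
The image was made much more muted (saturation change), then rotated 180°.

All colors are more muted and greyish — a global saturation change. The yellow cross sits in the top of the first image and the bottom of the second — consistent with a whole-image 180° rotation.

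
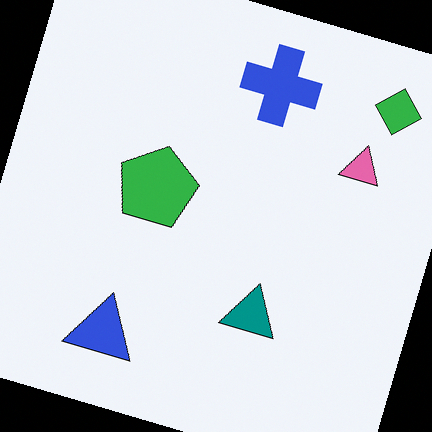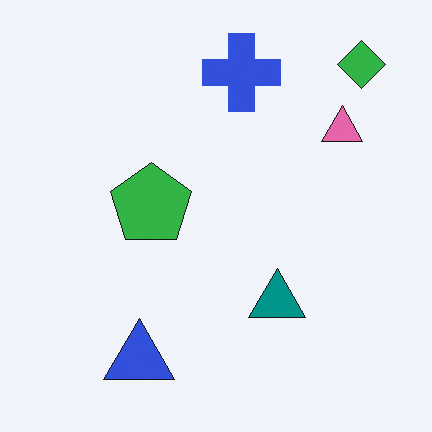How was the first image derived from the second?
The image was rotated clockwise by a clearly visible amount.

Every shape is tilted by the same angle and the image corners show triangular fill wedges — a whole-image rotation by a non-right angle.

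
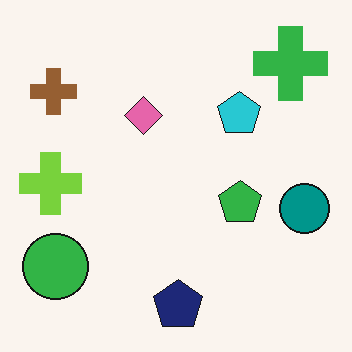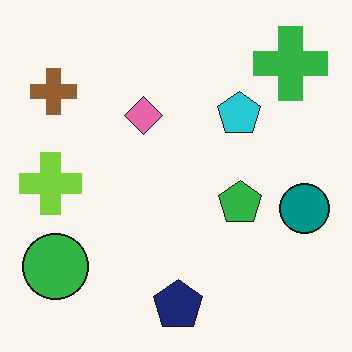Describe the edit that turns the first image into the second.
It was JPEG-compressed with visible artifacts.

Blocky 8×8 compression artifacts appear around shape edges and the flat background shows ringing — characteristic JPEG degradation.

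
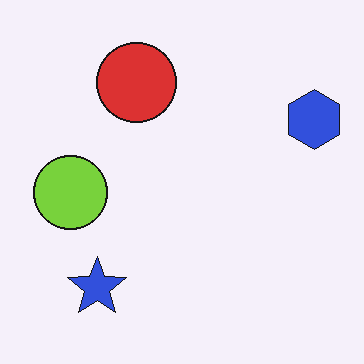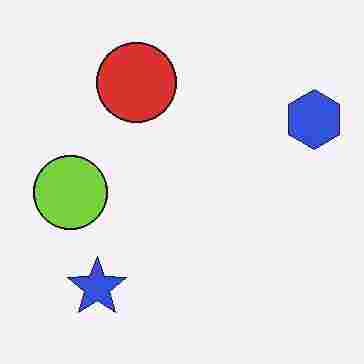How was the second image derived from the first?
The image was heavily JPEG-compressed with obvious blocking artifacts.

Blocky 8×8 compression artifacts appear around shape edges and the flat background shows ringing — characteristic JPEG degradation.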